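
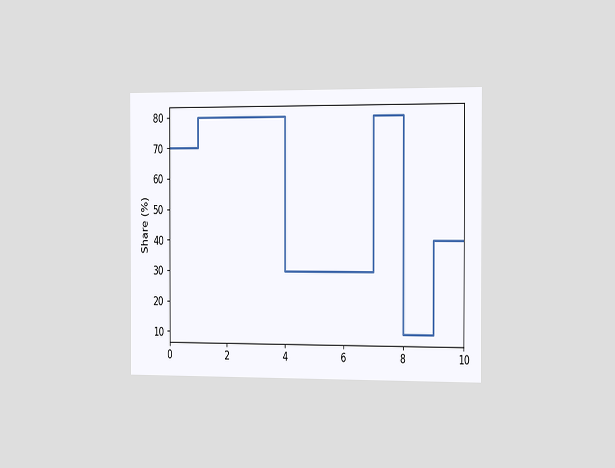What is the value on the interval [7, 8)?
The chart is viewed slightly from the right. On [7, 8) the step sits at 80%.

80%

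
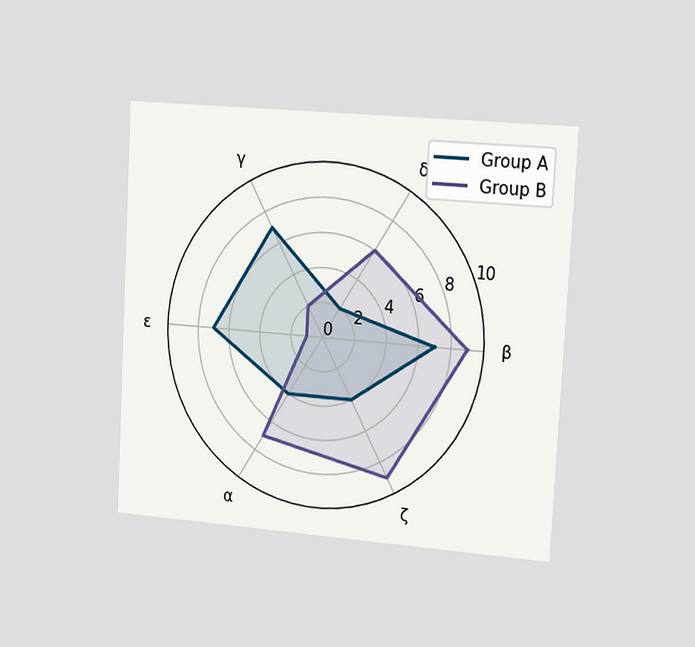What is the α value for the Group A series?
The chart is tilted about 3° clockwise and viewed slightly from the right. On the α axis, Group A reaches 4.

4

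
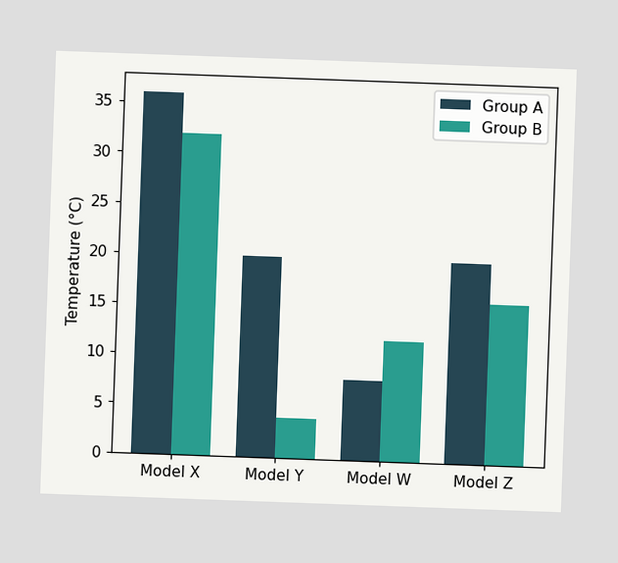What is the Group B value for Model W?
The chart is tilted about 2° clockwise. The Group B bar at Model W reaches 12°C on the y-axis.

12°C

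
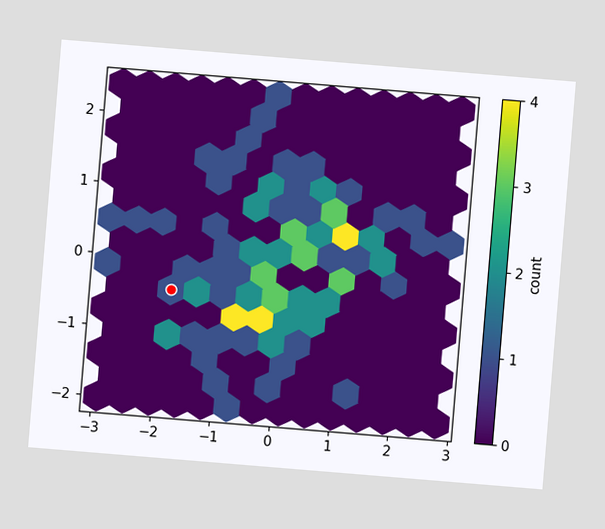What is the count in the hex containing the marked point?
The chart is tilted about 5° clockwise. The marked hex reads 1 on the colorbar.

1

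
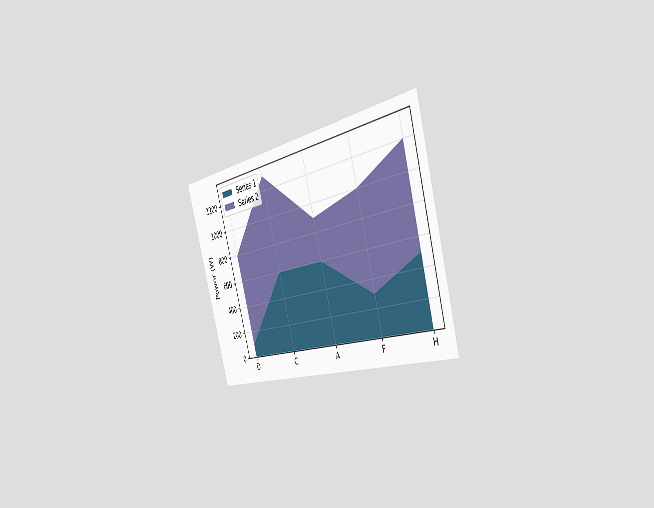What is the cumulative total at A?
The chart is tilted about 17° counter-clockwise and viewed slightly from the right. The stacked total at A reaches 900W.

900W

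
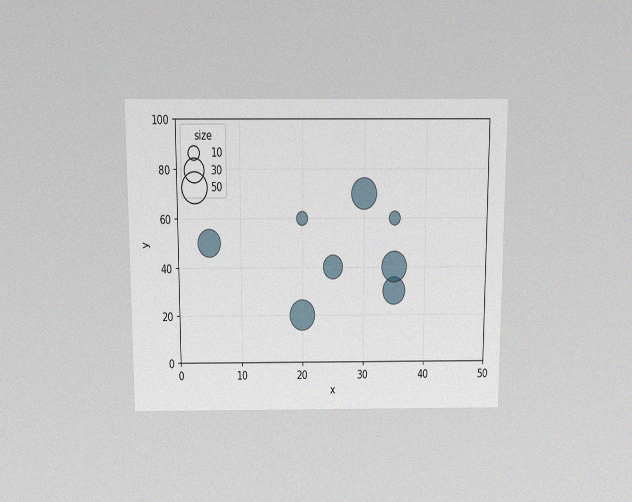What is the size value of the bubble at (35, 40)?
50

The chart is viewed slightly from above, with some photo noise. Matching the bubble at (35, 40) against the size legend gives 50.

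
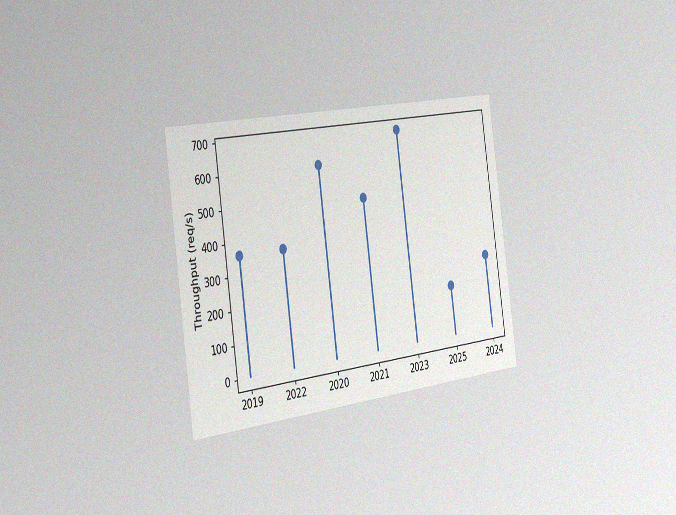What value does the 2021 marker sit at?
480req/s

The chart is tilted about 8° counter-clockwise and viewed slightly from the left, with some photo noise. The 2021 marker sits at 480req/s.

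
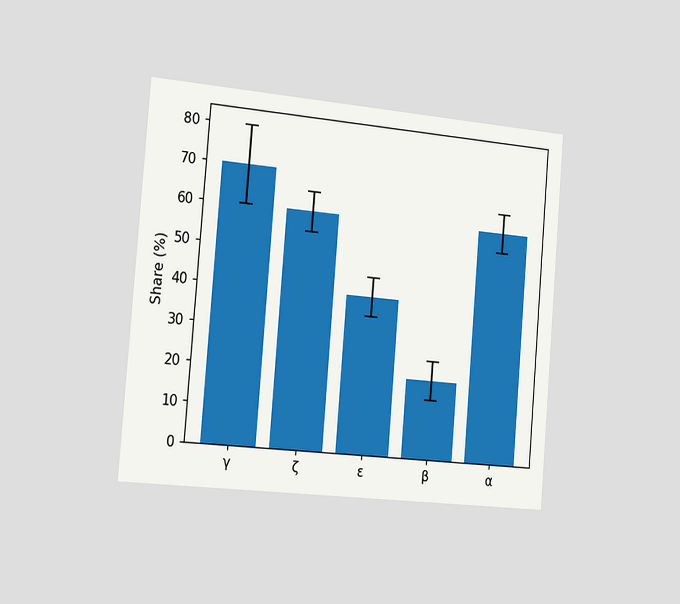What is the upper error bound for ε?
45%

The chart is tilted about 5° clockwise and viewed slightly from the left. The ε bar's upper whisker reaches 45%.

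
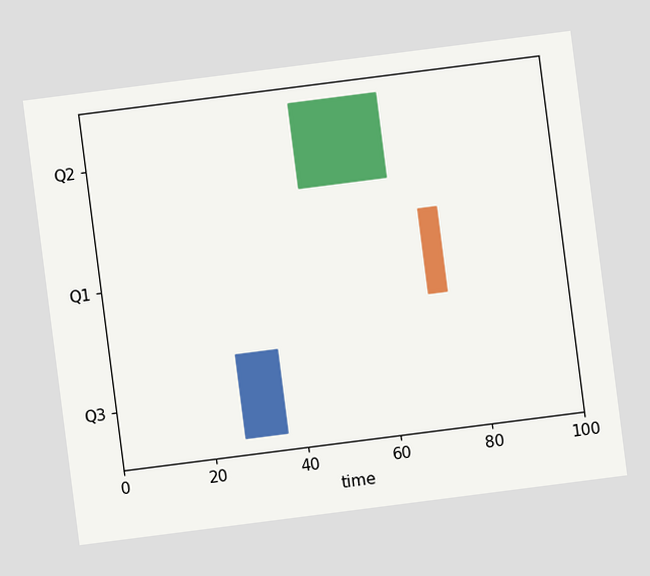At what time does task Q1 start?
70

The chart is tilted about 7° counter-clockwise. The Q1 bar begins at t=70.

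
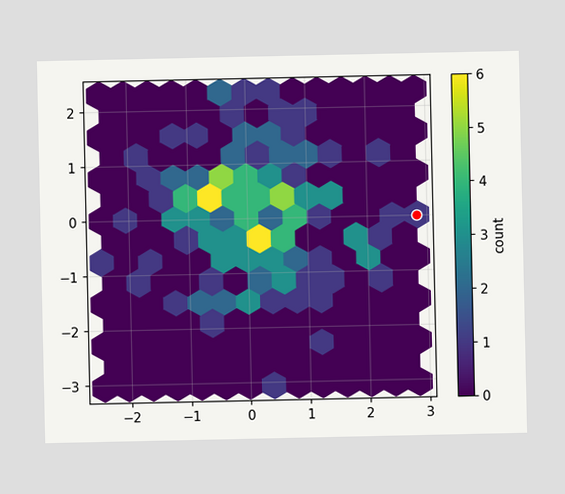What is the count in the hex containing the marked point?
The marked hex reads 1 on the colorbar.

1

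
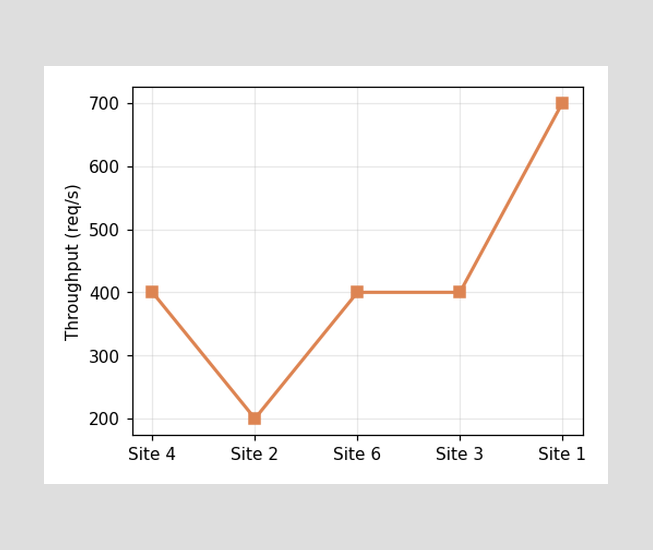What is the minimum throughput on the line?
The lowest point is at Site 2, and reading across to the y-axis gives 200req/s.

200req/s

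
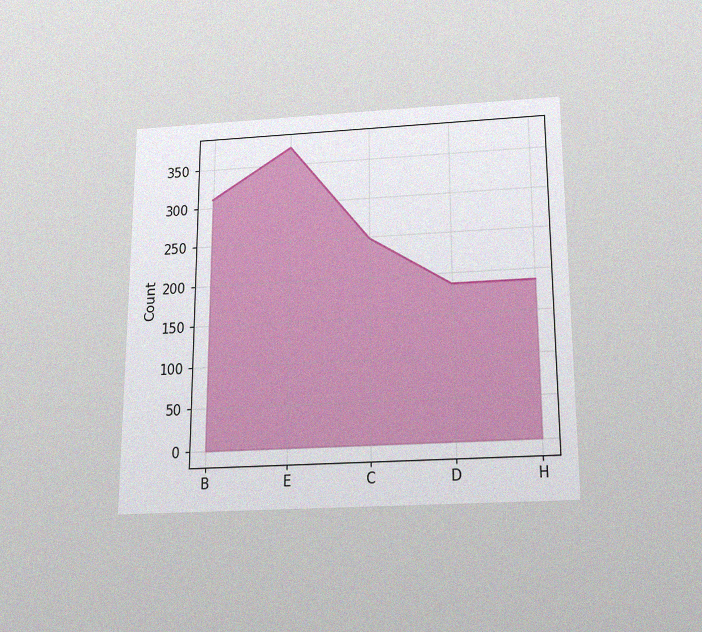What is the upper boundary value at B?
The chart is viewed slightly from below, with some photo noise. At B the upper boundary is at 310.

310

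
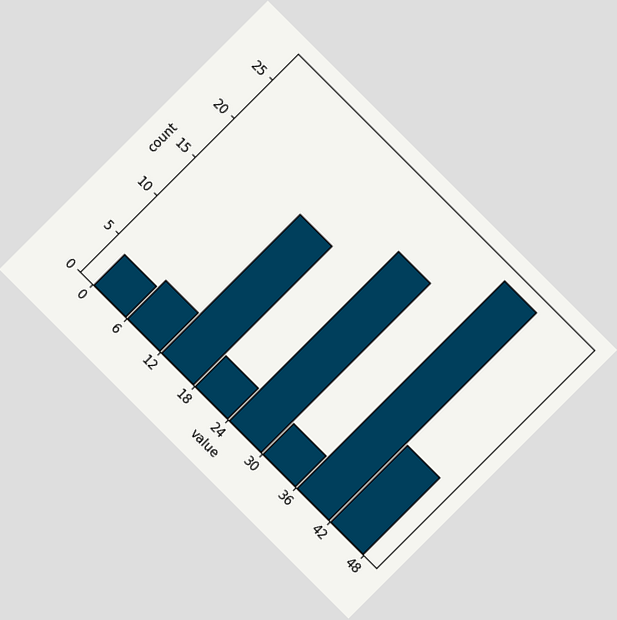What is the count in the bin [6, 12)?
5

The chart is tilted about 45° clockwise. The [6, 12) bin has height 5.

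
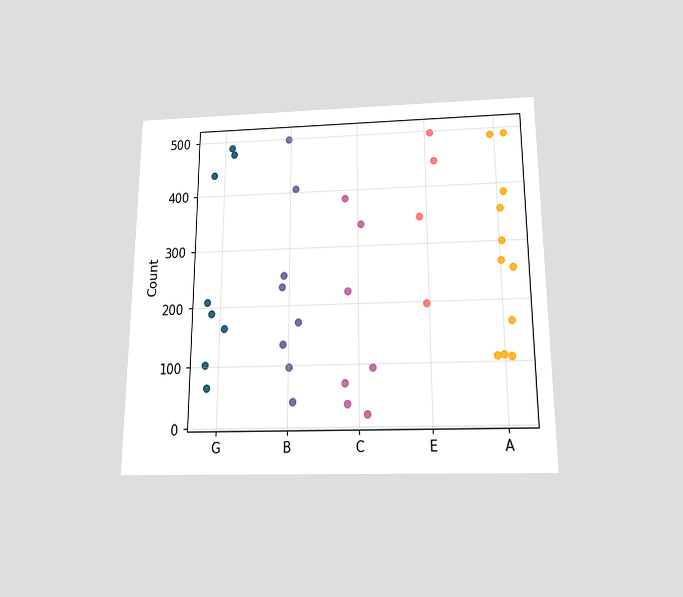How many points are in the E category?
The chart is viewed slightly from below. Counting the markers in the E column gives 4.

4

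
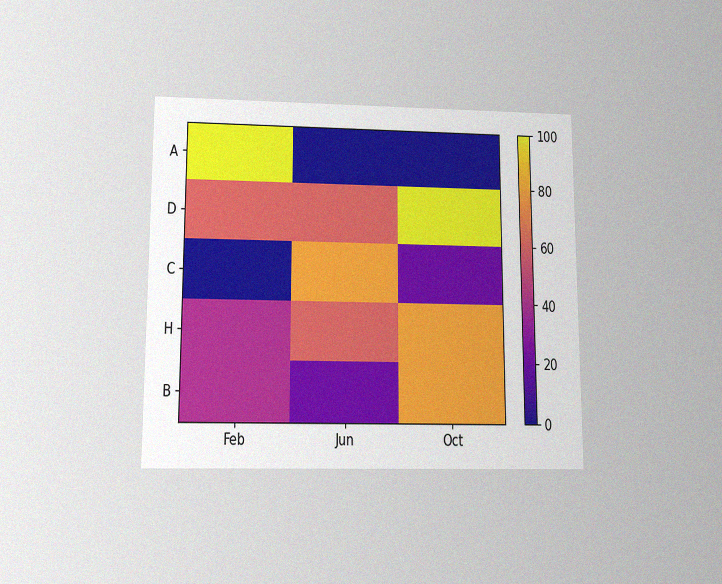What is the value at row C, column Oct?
20

The chart is viewed slightly from below, with some photo noise. Matching cell (C, Oct) against the colorbar gives 20.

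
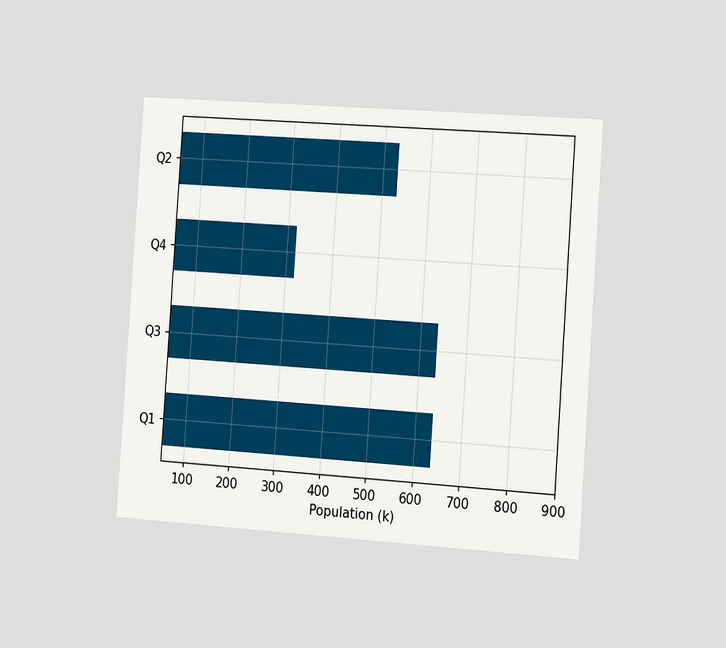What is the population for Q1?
636k

The chart is tilted about 4° clockwise and viewed slightly from the right. Reading along the chart's x-axis, the Q1 bar reaches 636k.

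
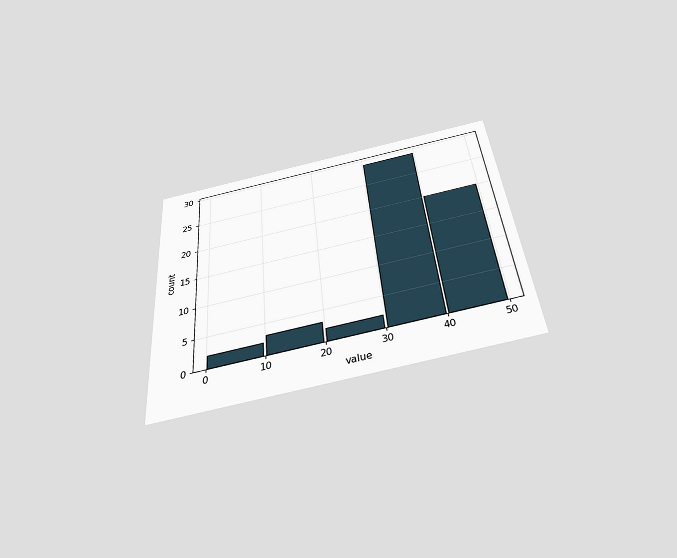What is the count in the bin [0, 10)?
2

The chart is tilted about 5° counter-clockwise and viewed slightly from below. The [0, 10) bin has height 2.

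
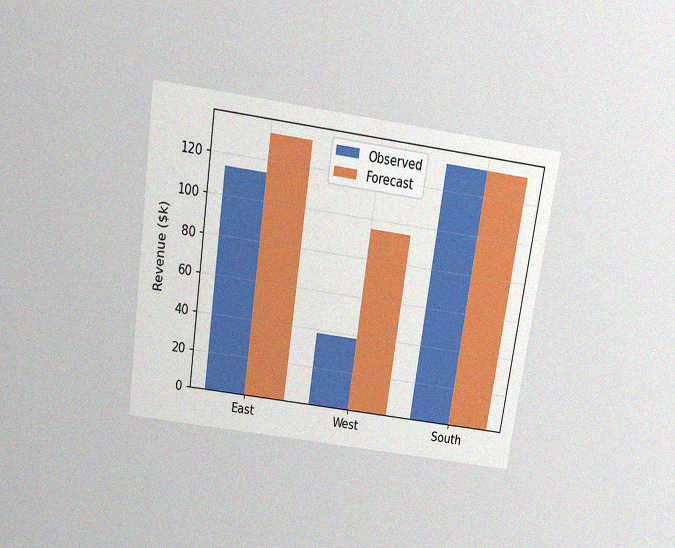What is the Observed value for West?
The chart is tilted about 8° clockwise and viewed slightly from above, with some photo noise. The Observed bar at West reaches $38k on the y-axis.

$38k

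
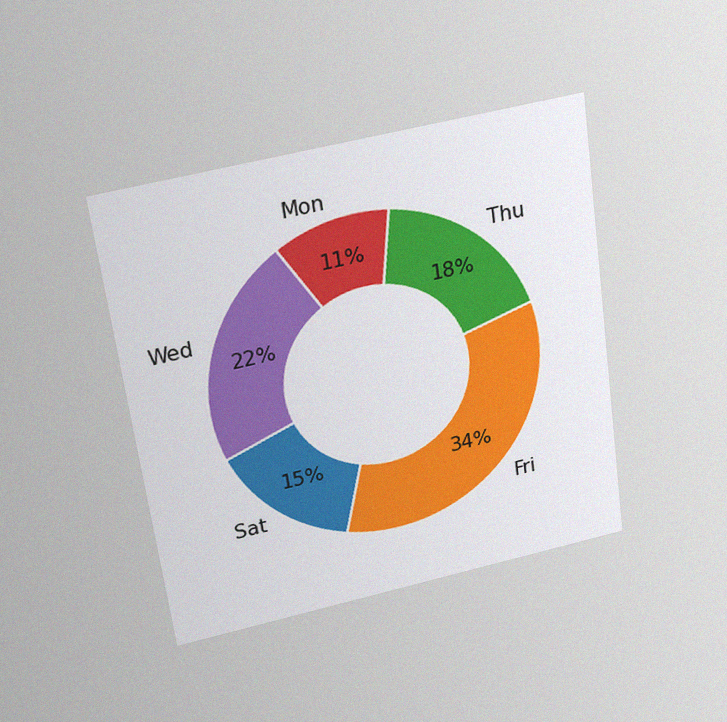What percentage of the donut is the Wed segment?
22%

The chart is tilted about 8° counter-clockwise and viewed slightly from above, with some photo noise. The Wed segment takes up 22% of the ring.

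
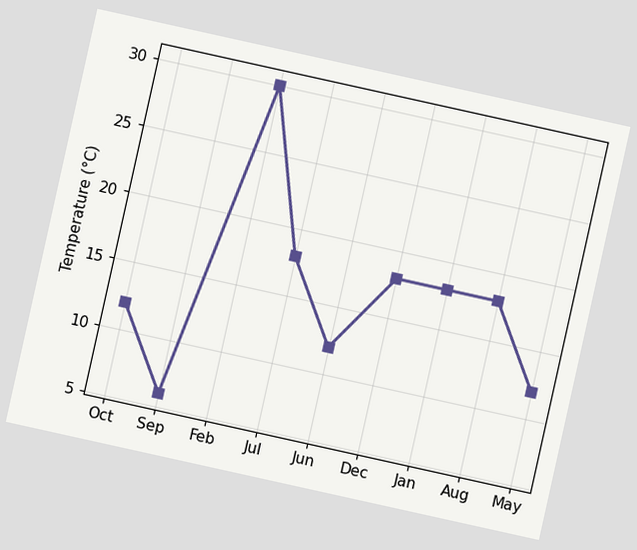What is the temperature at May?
The chart is tilted about 13° clockwise. At May, the line is at 12°C.

12°C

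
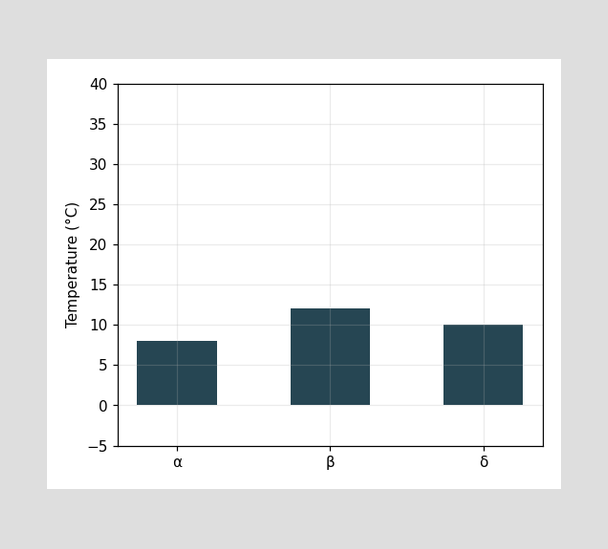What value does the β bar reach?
Reading along the chart's y-axis, the β bar reaches 12°C.

12°C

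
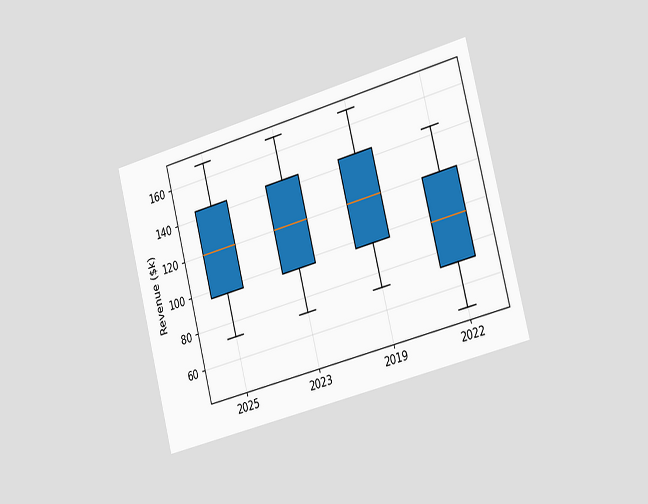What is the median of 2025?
$120k

The chart is tilted about 15° counter-clockwise and viewed slightly from the right. The median line in the 2025 box sits at $120k.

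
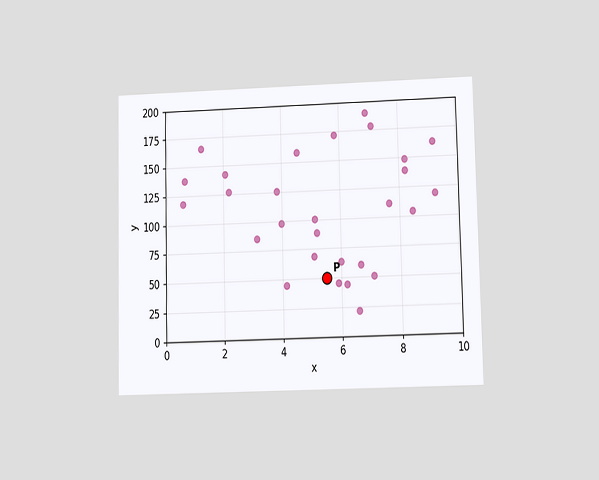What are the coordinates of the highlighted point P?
(5.5, 50)

The chart is viewed at a slight angle. Following the gridlines from P to each axis, P sits at (5.5, 50).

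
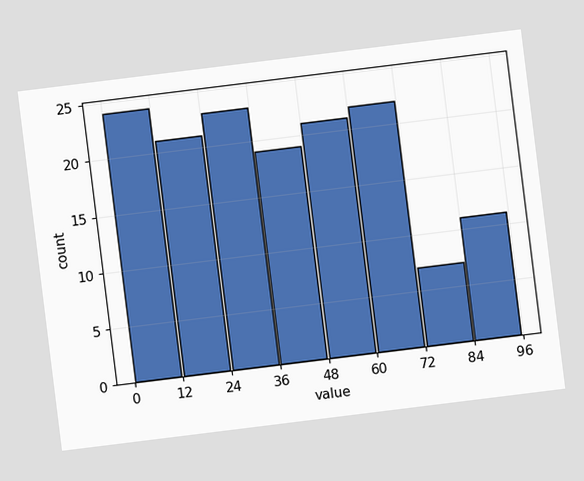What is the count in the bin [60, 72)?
The chart is tilted about 7° counter-clockwise. The [60, 72) bin has height 22.

22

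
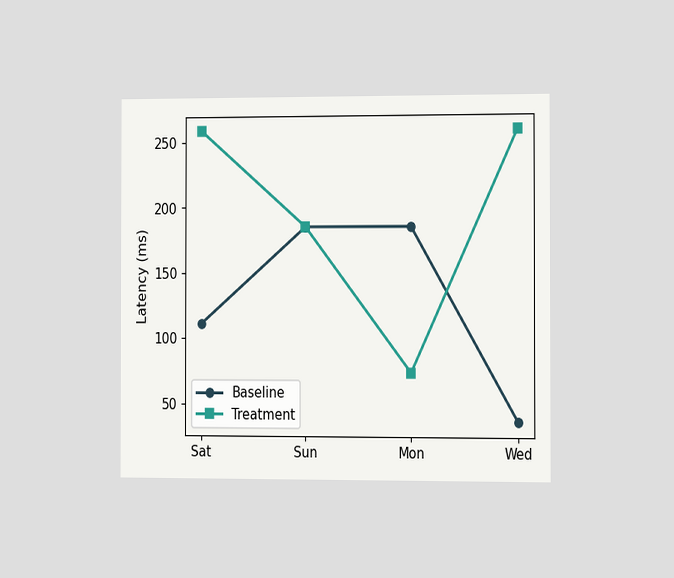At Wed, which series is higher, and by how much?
Treatment, by 222ms

The chart is viewed at a slight angle. At Wed, Treatment sits above the other line by 222ms.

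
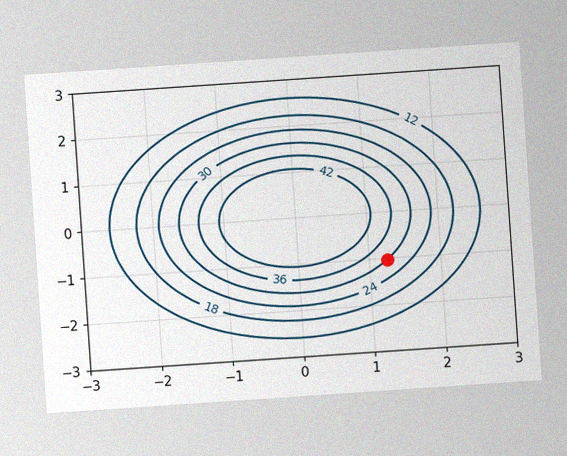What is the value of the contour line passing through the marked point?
The chart is tilted about 4° counter-clockwise, with some photo noise. The marked point sits on the contour labelled 30.

30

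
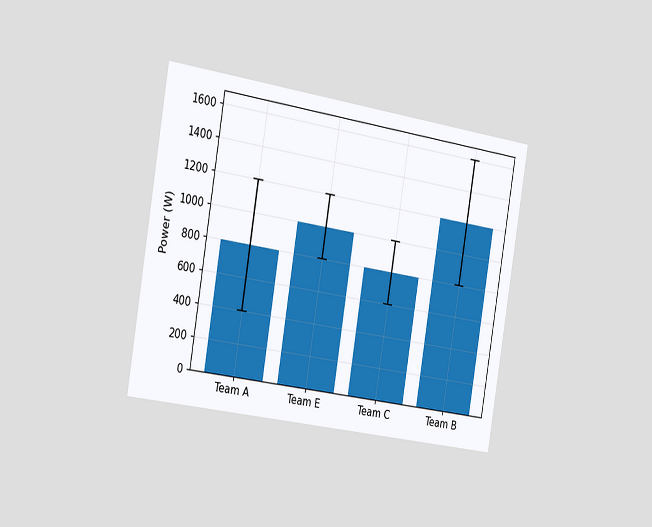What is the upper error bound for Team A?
1200W

The chart is tilted about 9° clockwise and viewed slightly from the left. The Team A bar's upper whisker reaches 1200W.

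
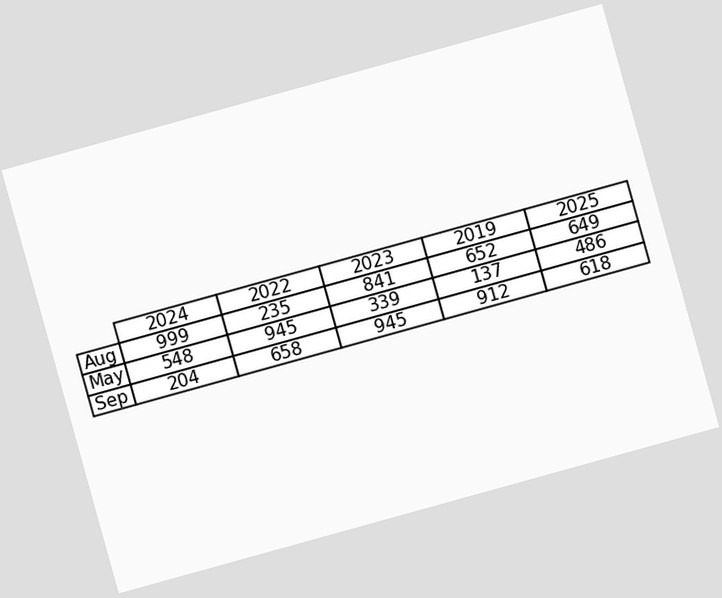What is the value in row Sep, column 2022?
The chart is tilted about 15° counter-clockwise. The (Sep, 2022) cell reads 658.

658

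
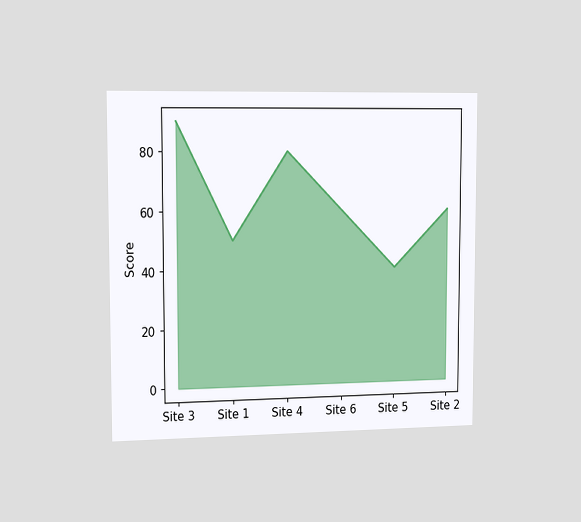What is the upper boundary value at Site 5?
The chart is viewed slightly from the left. At Site 5 the upper boundary is at 40.

40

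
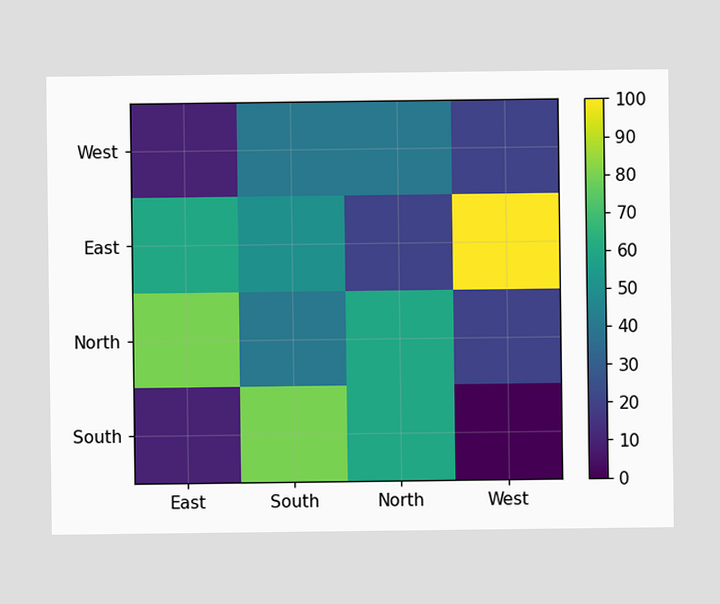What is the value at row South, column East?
Matching cell (South, East) against the colorbar gives 10.

10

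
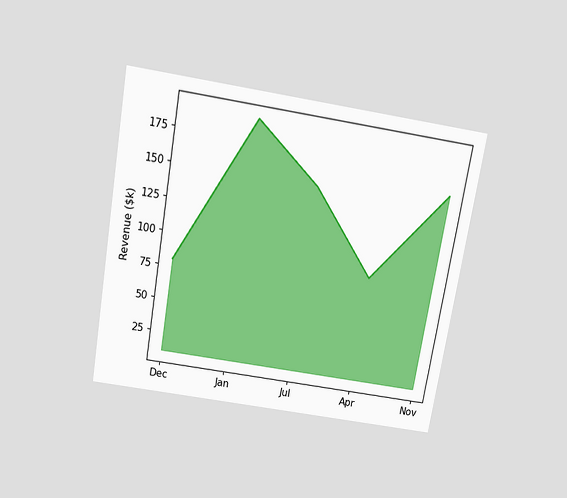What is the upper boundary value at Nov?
The chart is tilted about 10° clockwise and viewed slightly from above. At Nov the upper boundary is at $160k.

$160k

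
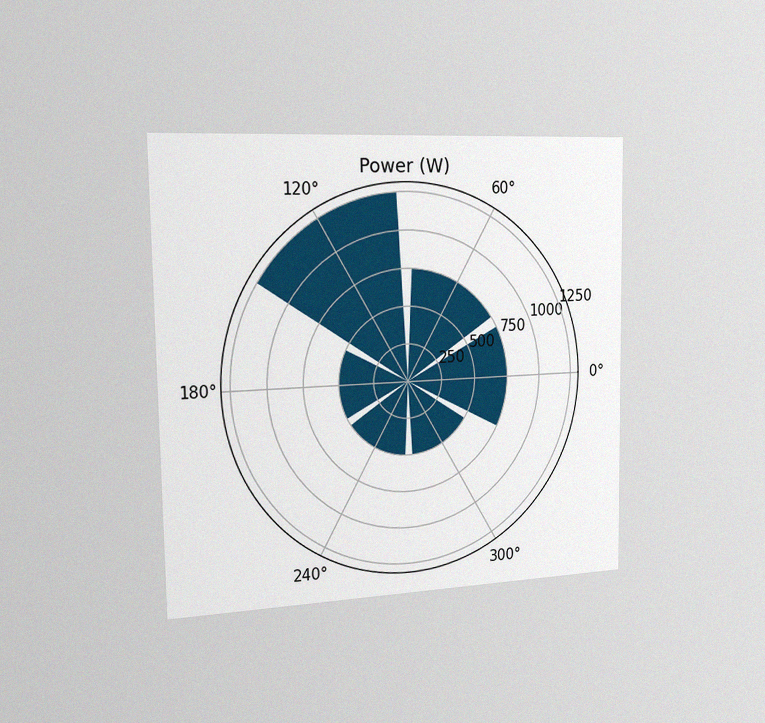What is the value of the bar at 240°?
500W

The chart is viewed slightly from the left, with some photo noise. The bar at 240° reaches 500W on the radial axis.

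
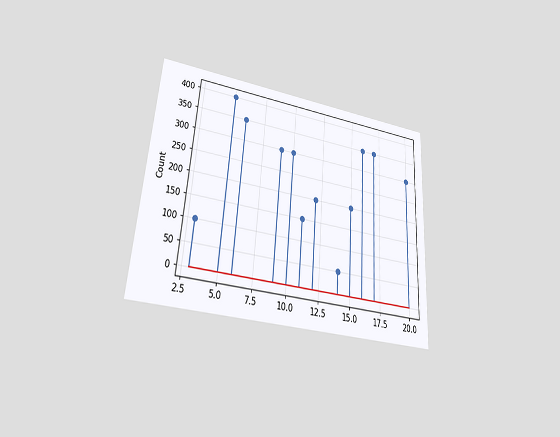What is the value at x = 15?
200

The chart is tilted about 4° clockwise and viewed at a slight angle. The stem at x=15 reaches 200.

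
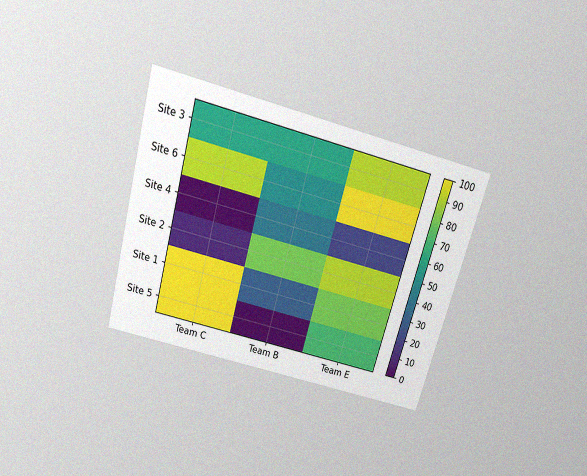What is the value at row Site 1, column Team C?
100

The chart is tilted about 16° clockwise and viewed slightly from above, with some photo noise. Matching cell (Site 1, Team C) against the colorbar gives 100.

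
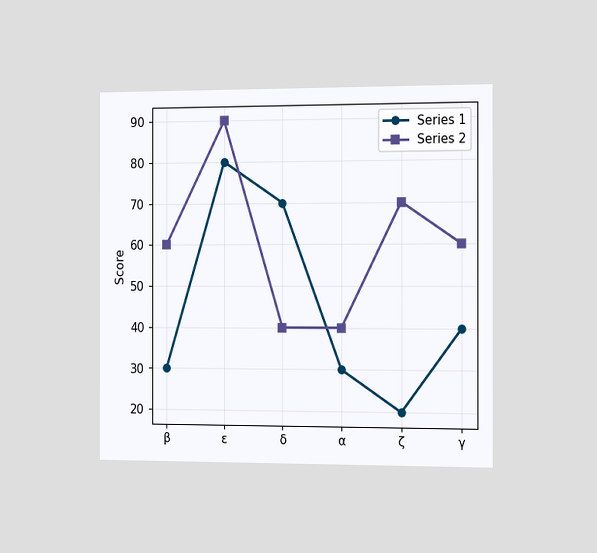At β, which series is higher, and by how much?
The chart is viewed slightly from the right. At β, Series 2 sits above the other line by 30.

Series 2, by 30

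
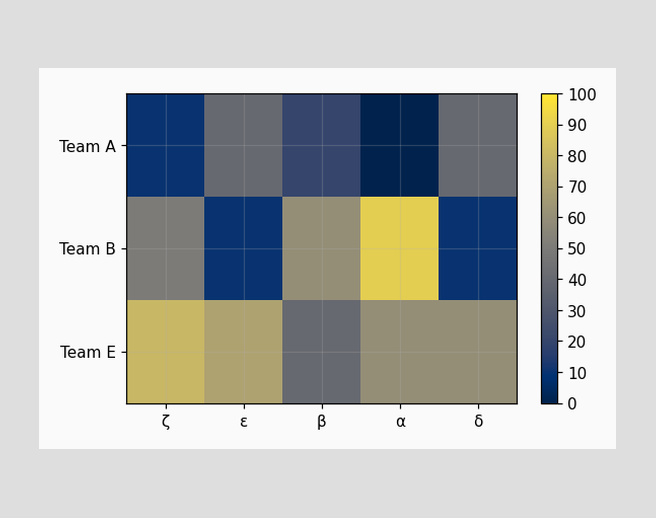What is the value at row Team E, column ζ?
Matching cell (Team E, ζ) against the colorbar gives 80.

80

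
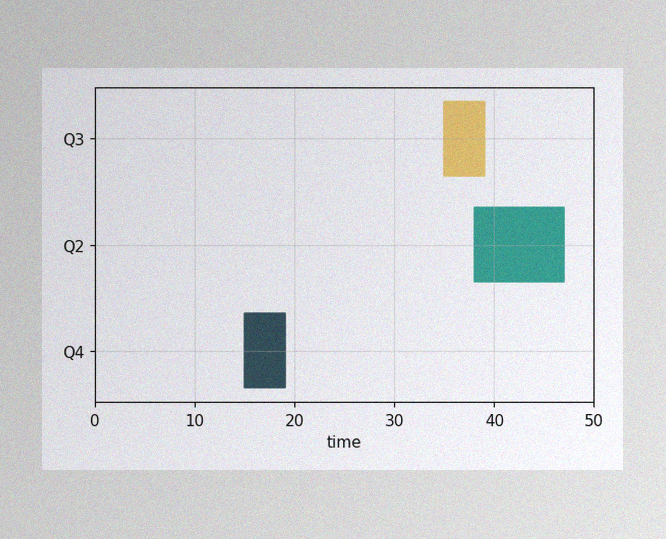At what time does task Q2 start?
The image has some photo noise and uneven lighting. The Q2 bar begins at t=38.

38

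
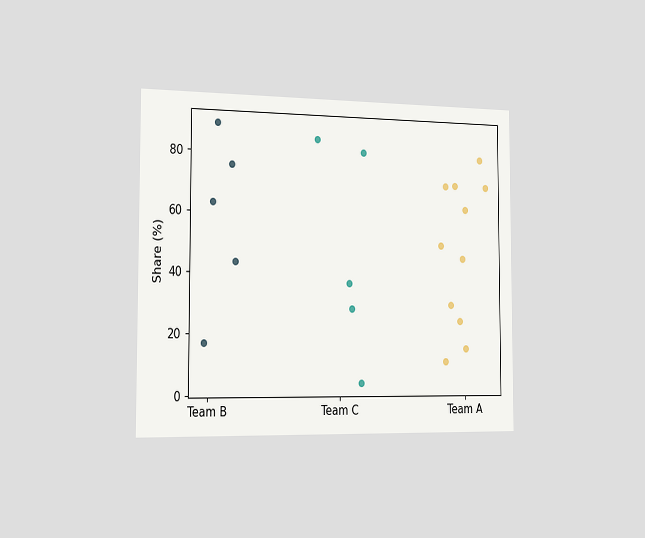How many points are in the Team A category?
11

The chart is viewed slightly from the left. Counting the markers in the Team A column gives 11.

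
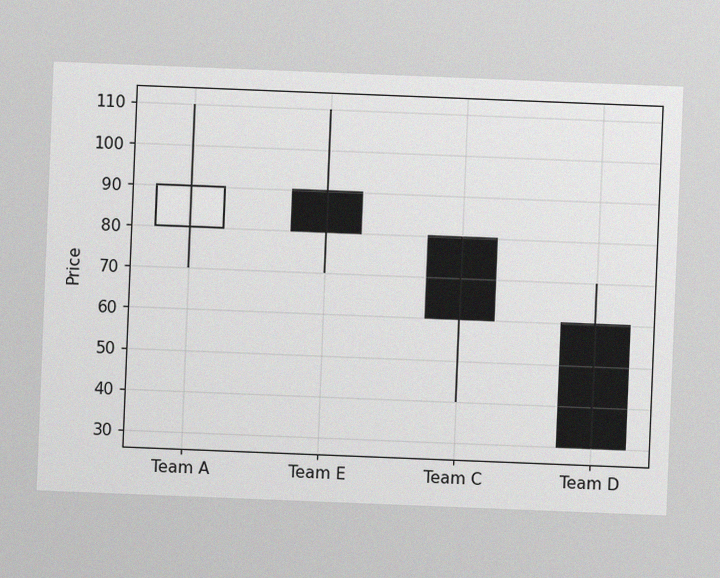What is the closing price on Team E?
80

The chart is tilted about 2° clockwise, with some photo noise. The Team E candle closes at 80.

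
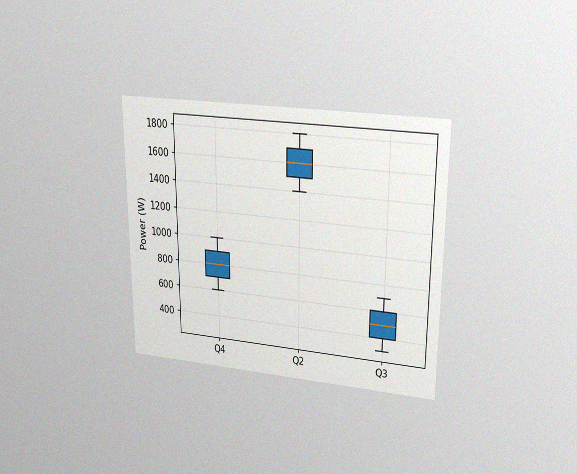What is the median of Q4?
800W

The chart is viewed slightly from above, with some photo noise. The median line in the Q4 box sits at 800W.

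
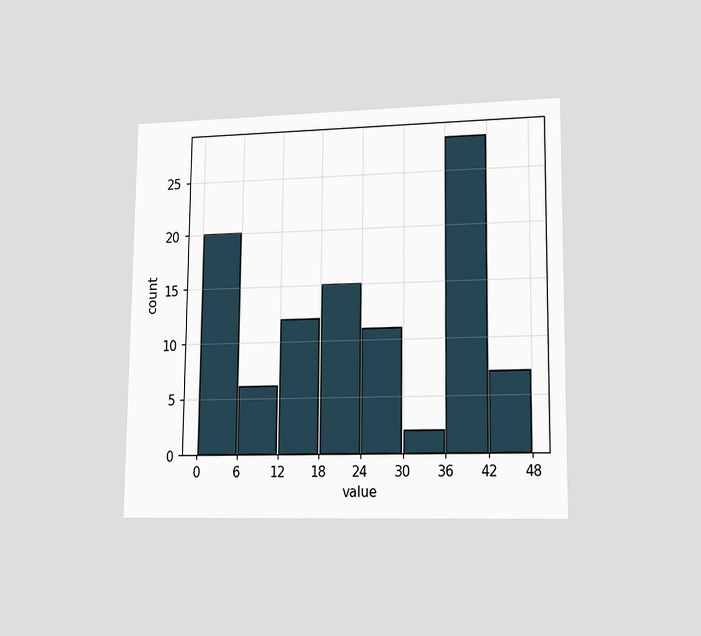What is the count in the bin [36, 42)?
The chart is viewed at a slight angle. The [36, 42) bin has height 28.

28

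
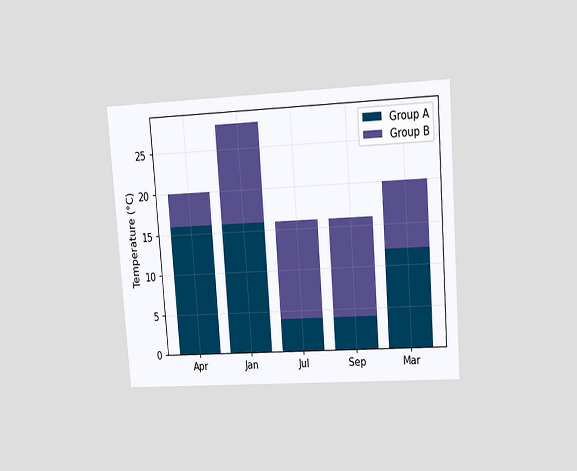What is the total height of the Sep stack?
The chart is tilted about 4° counter-clockwise and viewed at a slight angle. The Sep stack's top reaches 16°C on the y-axis.

16°C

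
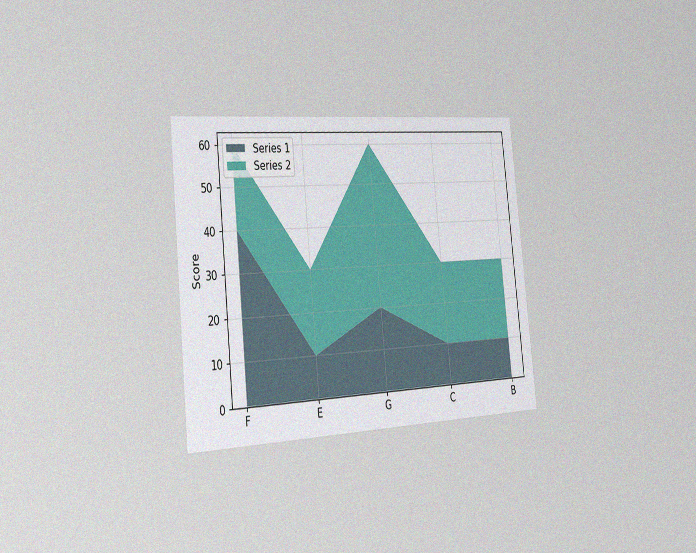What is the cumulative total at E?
30

The chart is tilted about 6° counter-clockwise and viewed slightly from the left, with some photo noise. The stacked total at E reaches 30.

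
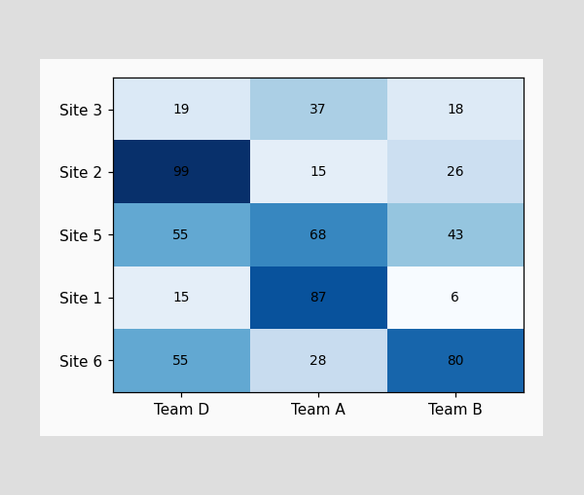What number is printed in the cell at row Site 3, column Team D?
The (Site 3, Team D) cell reads 19.

19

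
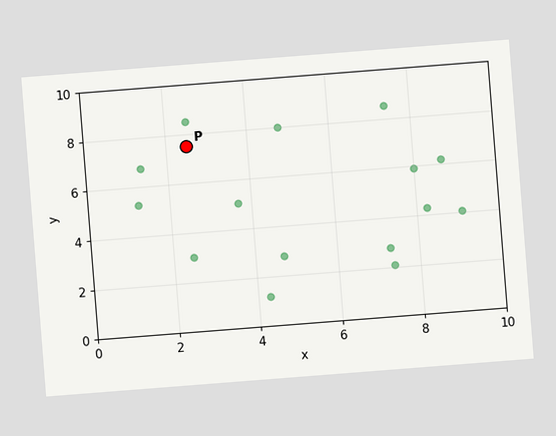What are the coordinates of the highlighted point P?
The chart is tilted about 4° counter-clockwise. Following the gridlines from P to each axis, P sits at (2.5, 7.5).

(2.5, 7.5)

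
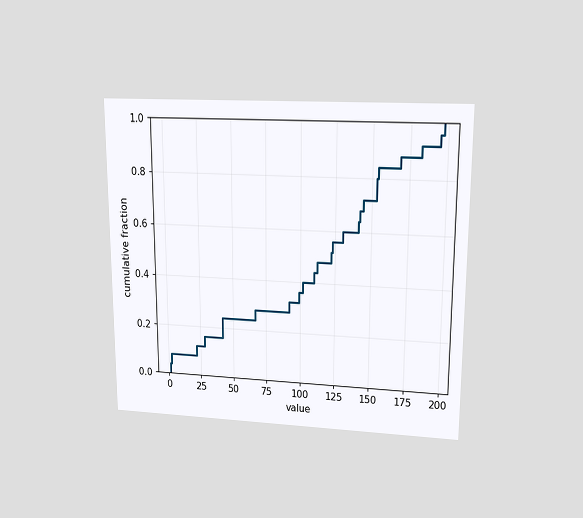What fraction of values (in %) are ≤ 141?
The chart is viewed at a slight angle. At x=141 the ECDF step is at 64%.

64%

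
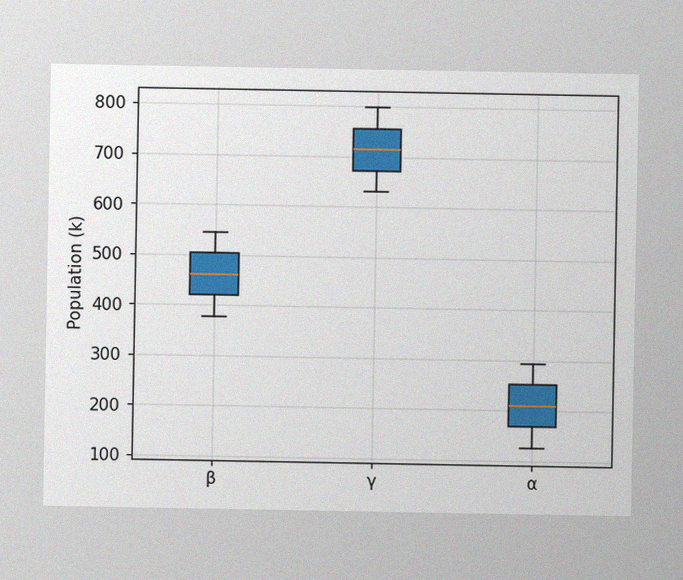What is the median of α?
210k

The image has some photo noise and uneven lighting. The median line in the α box sits at 210k.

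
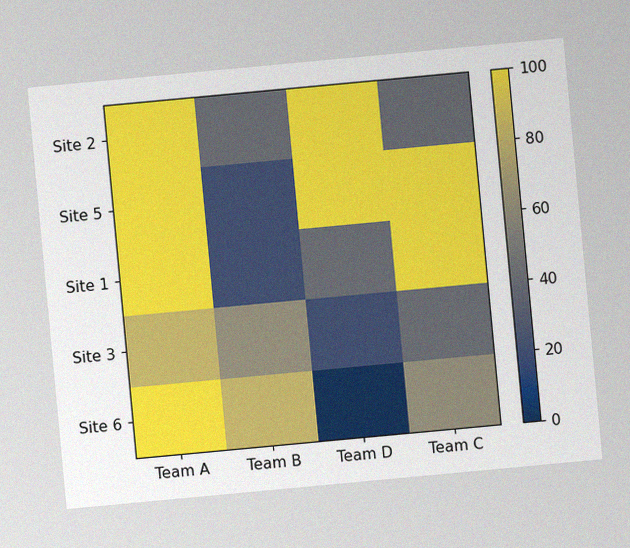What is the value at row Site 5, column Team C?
The chart is tilted about 5° counter-clockwise, with some photo noise. Matching cell (Site 5, Team C) against the colorbar gives 100.

100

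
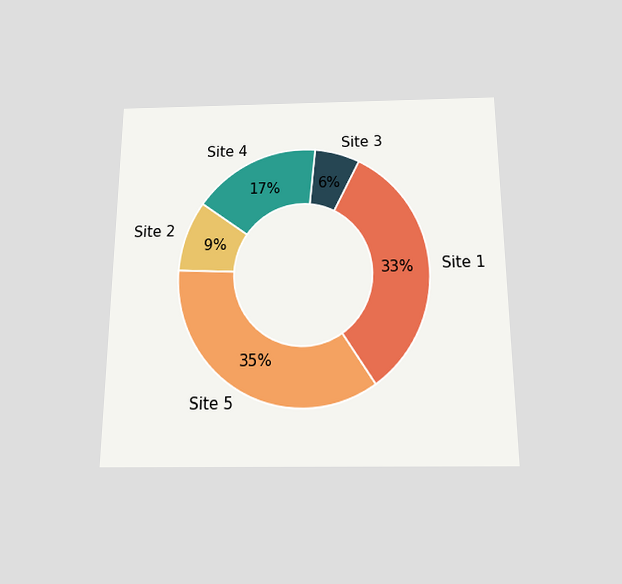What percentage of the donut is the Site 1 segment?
The chart is viewed slightly from below. The Site 1 segment takes up 33% of the ring.

33%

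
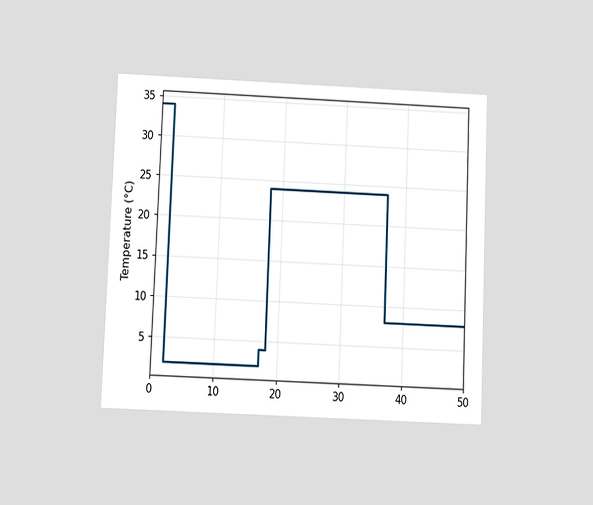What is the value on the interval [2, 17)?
The chart is tilted about 2° clockwise and viewed at a slight angle. On [2, 17) the step sits at 2°C.

2°C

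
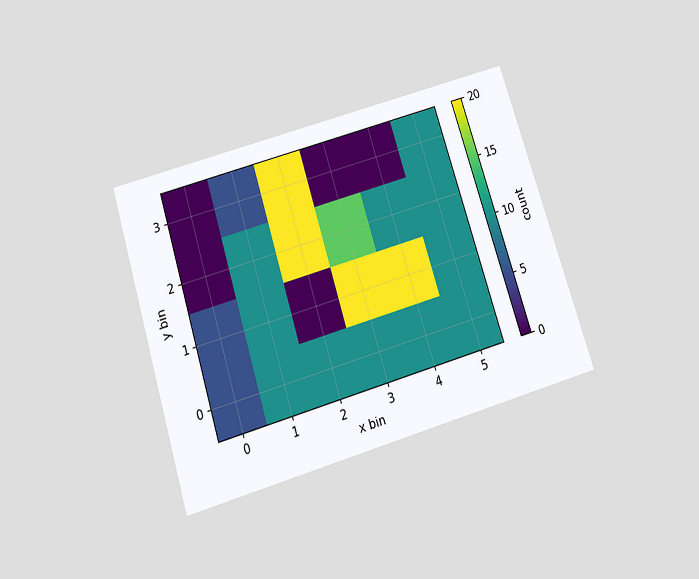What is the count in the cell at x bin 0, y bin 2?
The chart is tilted about 17° counter-clockwise and viewed slightly from below. Matching the cell (0, 2) against the colorbar gives 0.

0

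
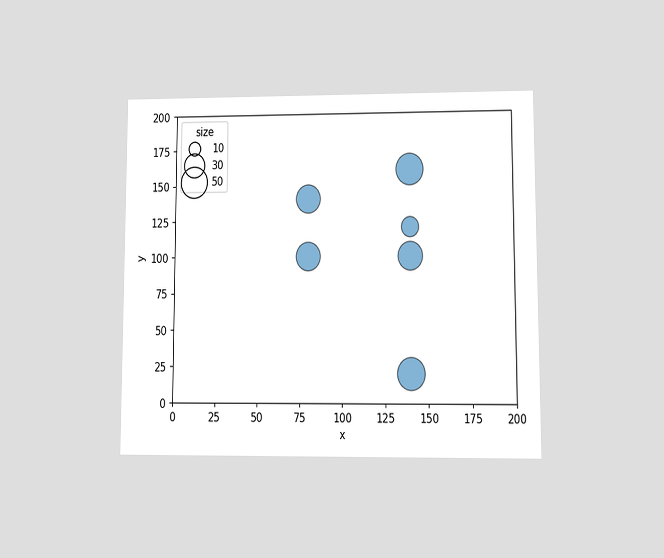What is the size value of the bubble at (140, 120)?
20

The chart is viewed at a slight angle. Matching the bubble at (140, 120) against the size legend gives 20.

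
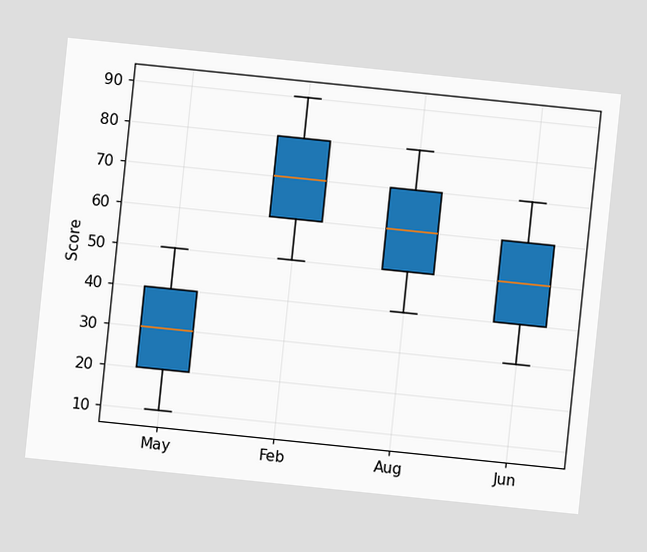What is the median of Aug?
The chart is tilted about 6° clockwise. The median line in the Aug box sits at 60.

60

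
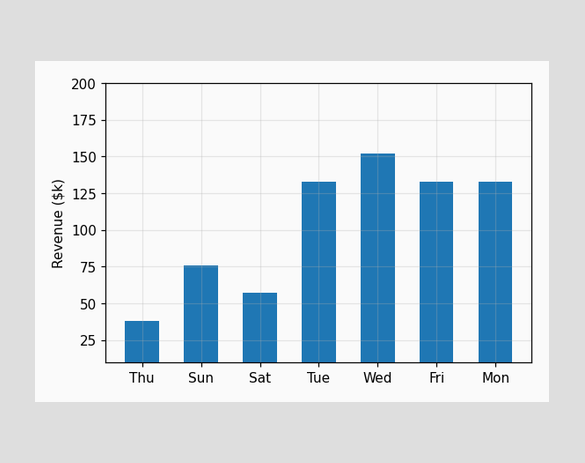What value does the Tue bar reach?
Reading along the chart's y-axis, the Tue bar reaches $133k.

$133k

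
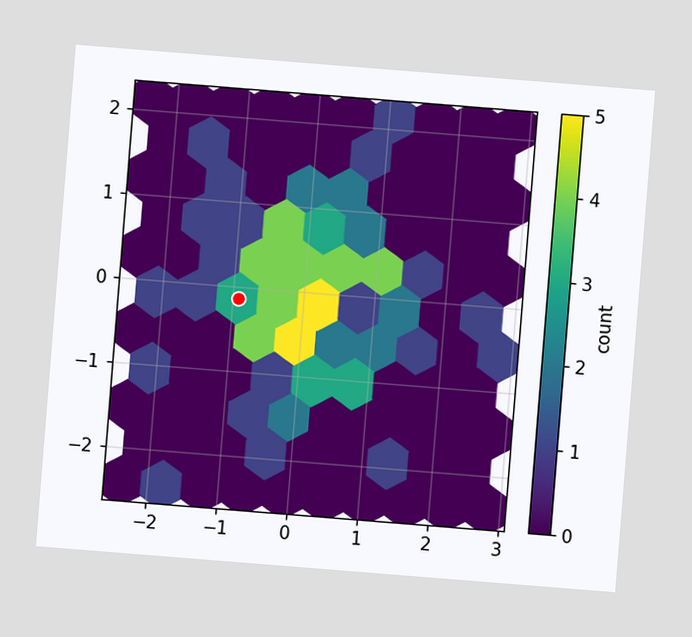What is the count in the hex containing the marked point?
The chart is tilted about 5° clockwise. The marked hex reads 3 on the colorbar.

3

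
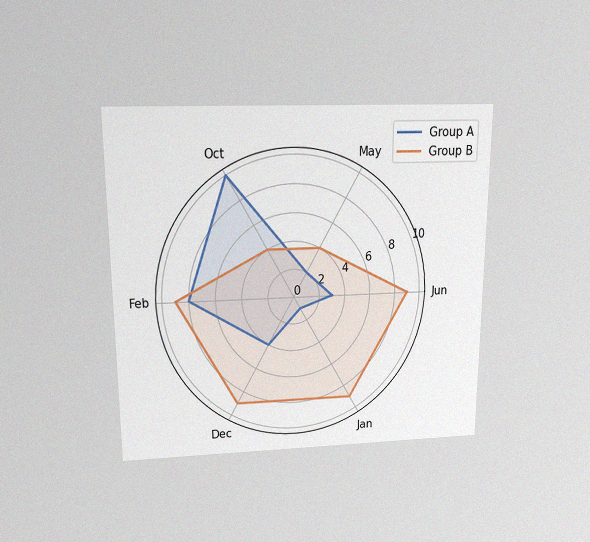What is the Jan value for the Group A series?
1

The chart is viewed slightly from above, with some photo noise. On the Jan axis, Group A reaches 1.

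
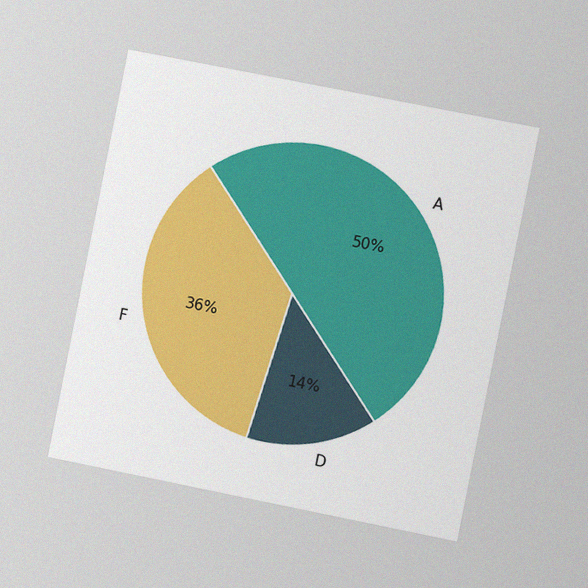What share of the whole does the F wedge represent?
36%

The chart is tilted about 11° clockwise and viewed at a slight angle, with some photo noise. The F slice takes up 36% of the pie.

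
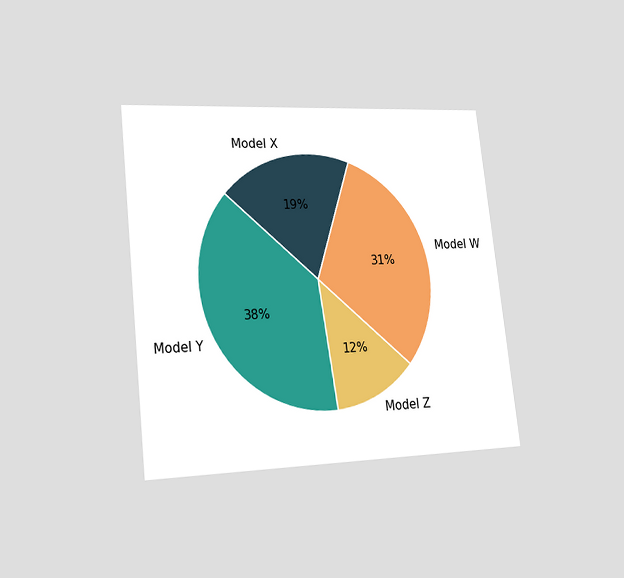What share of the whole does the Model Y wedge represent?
The chart is tilted about 6° counter-clockwise and viewed slightly from the left. The Model Y slice takes up 38% of the pie.

38%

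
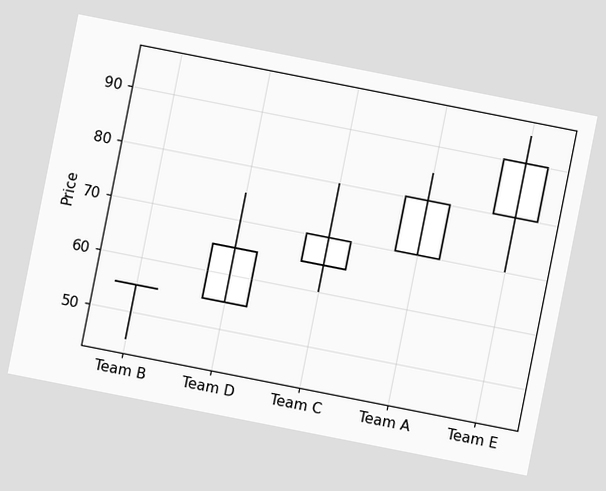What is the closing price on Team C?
70

The chart is tilted about 11° clockwise. The Team C candle closes at 70.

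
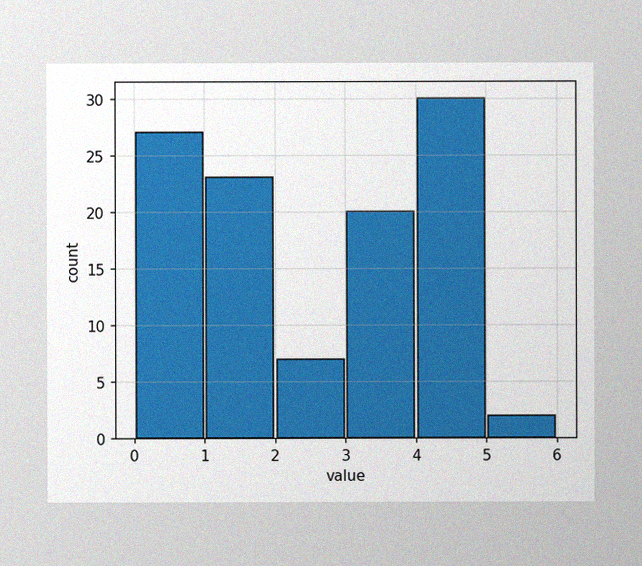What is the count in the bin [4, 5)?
The image has some photo noise and uneven lighting. The [4, 5) bin has height 30.

30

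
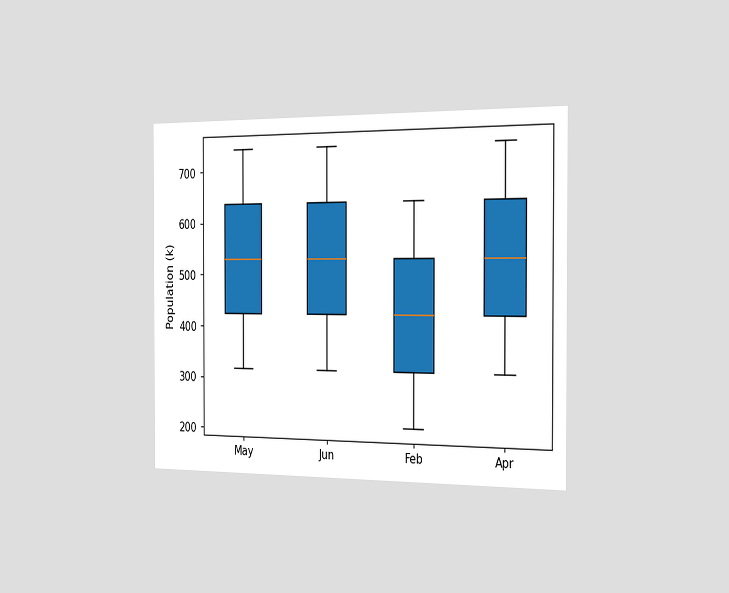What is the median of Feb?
The chart is viewed slightly from the right. The median line in the Feb box sits at 424k.

424k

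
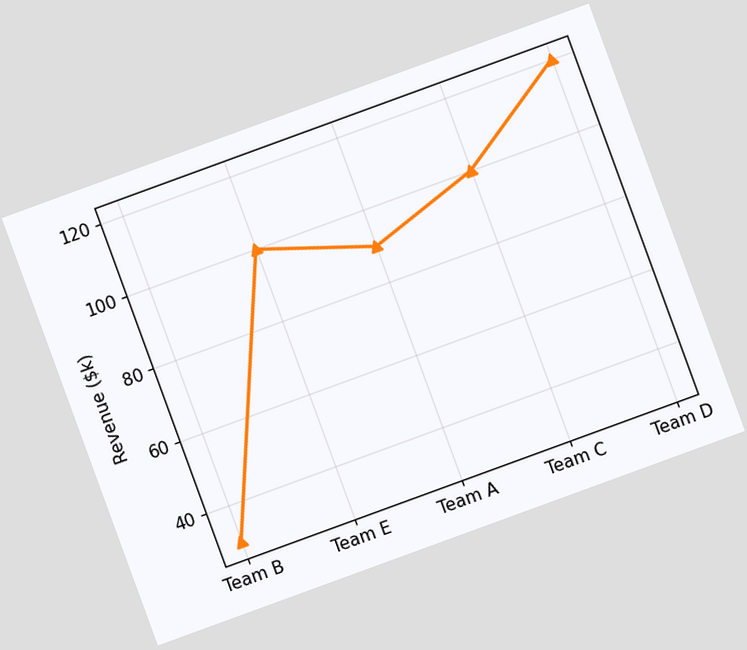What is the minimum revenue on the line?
$30k

The chart is tilted about 20° counter-clockwise. The lowest point is at Team B, and reading across to the y-axis gives $30k.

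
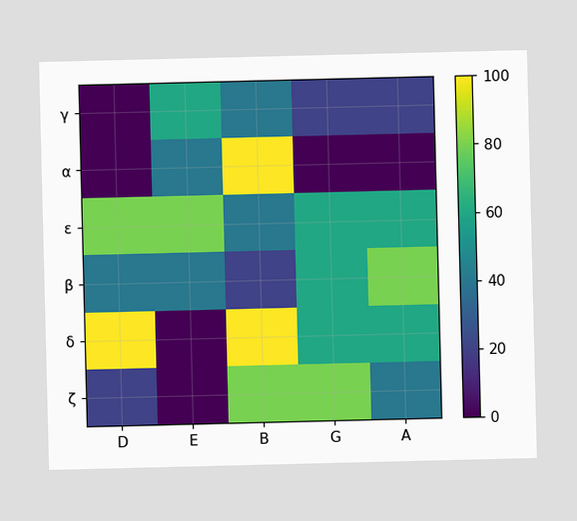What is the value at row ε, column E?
Matching cell (ε, E) against the colorbar gives 80.

80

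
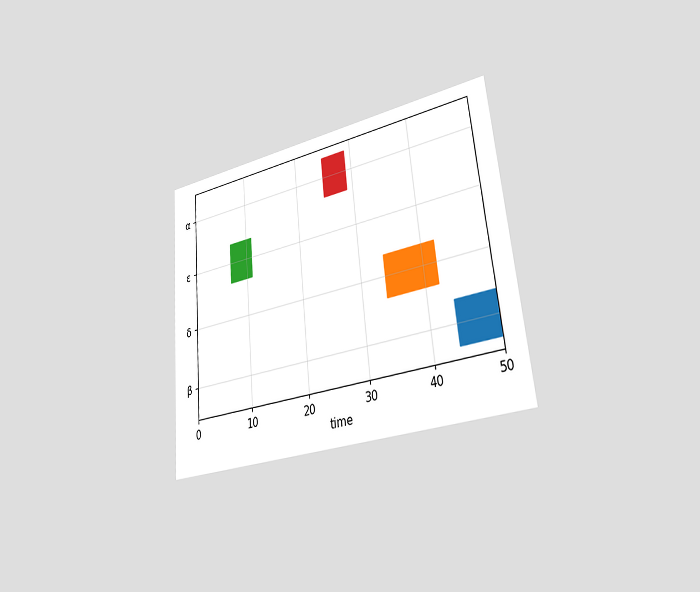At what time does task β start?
44

The chart is tilted about 5° counter-clockwise and viewed slightly from the right. The β bar begins at t=44.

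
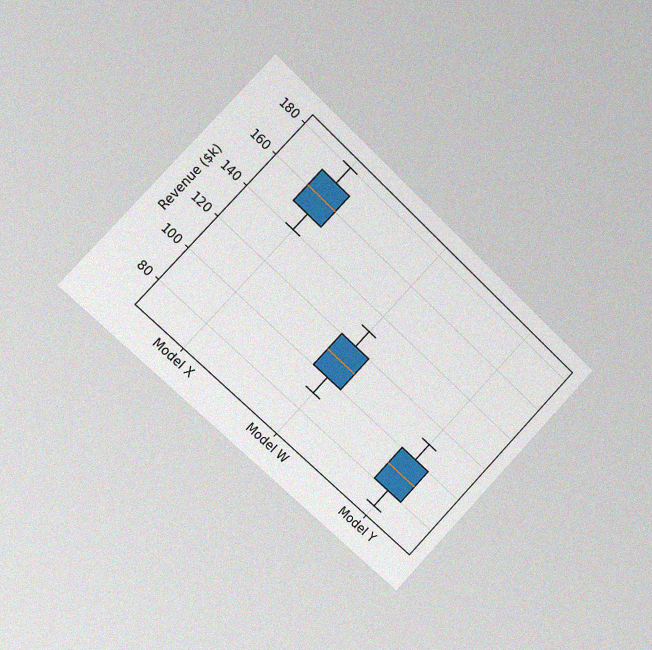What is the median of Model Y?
$90k

The chart is tilted about 43° clockwise and viewed slightly from the left, with some photo noise. The median line in the Model Y box sits at $90k.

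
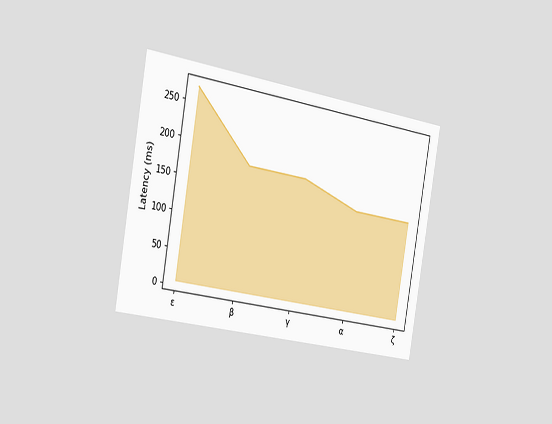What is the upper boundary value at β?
180ms

The chart is tilted about 10° clockwise and viewed slightly from the left. At β the upper boundary is at 180ms.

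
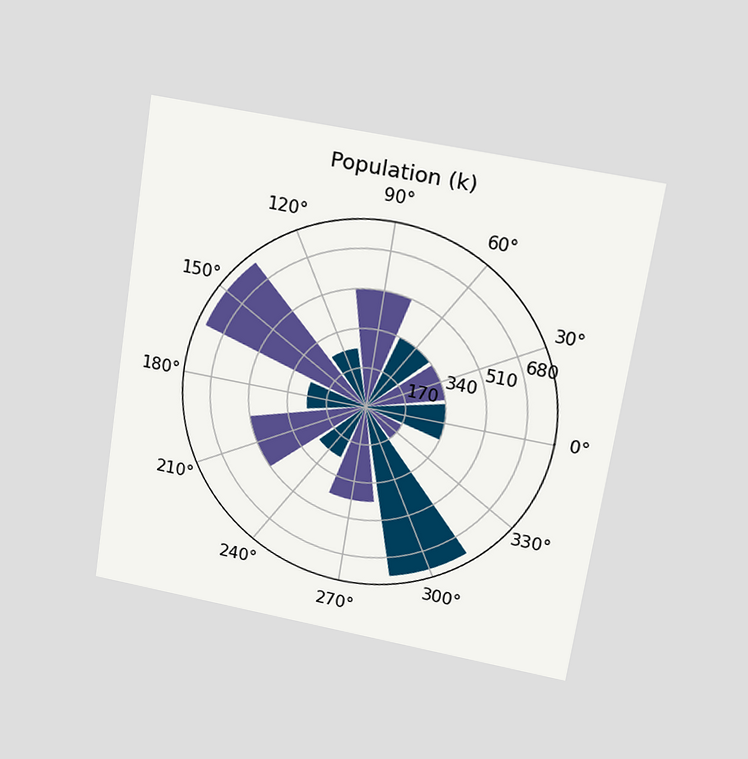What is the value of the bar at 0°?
The chart is tilted about 9° clockwise and viewed slightly from above. The bar at 0° reaches 340k on the radial axis.

340k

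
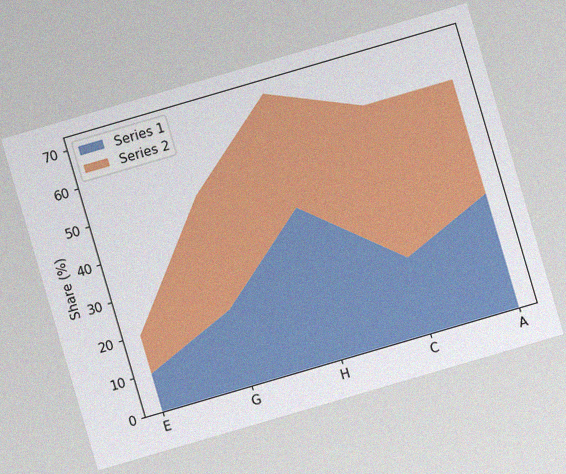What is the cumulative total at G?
The chart is tilted about 16° counter-clockwise, with some photo noise. The stacked total at G reaches 50%.

50%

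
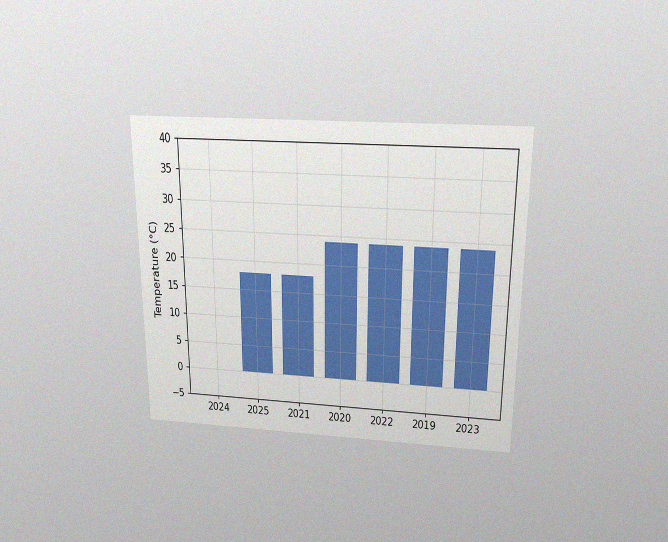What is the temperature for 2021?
The chart is viewed slightly from above, with some photo noise. Reading along the chart's y-axis, the 2021 bar reaches 18°C.

18°C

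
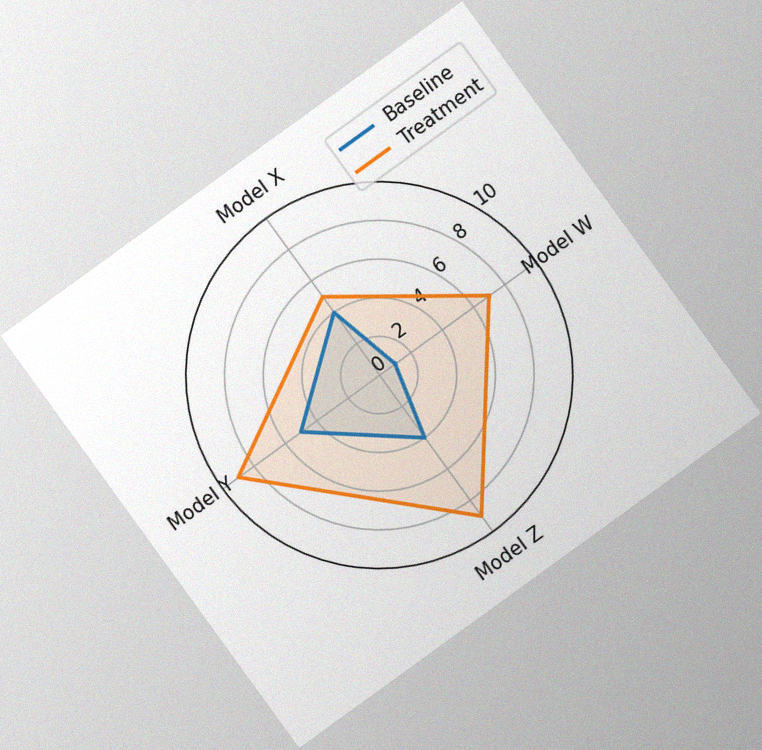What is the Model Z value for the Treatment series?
9

The chart is tilted about 36° counter-clockwise, with some photo noise. On the Model Z axis, Treatment reaches 9.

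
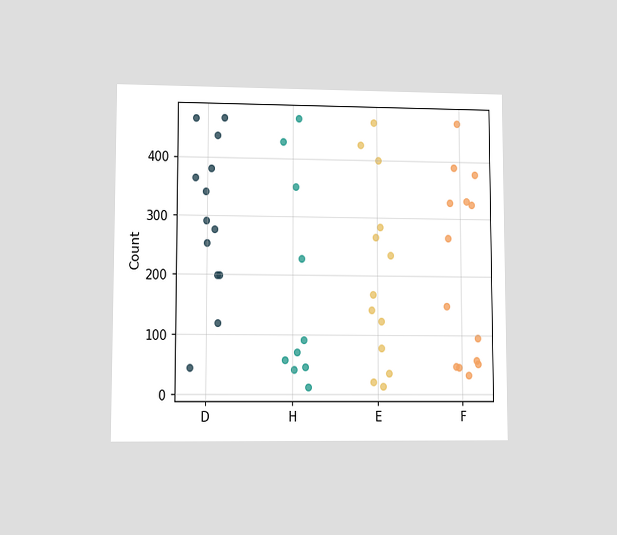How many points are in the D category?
13

The chart is viewed at a slight angle. Counting the markers in the D column gives 13.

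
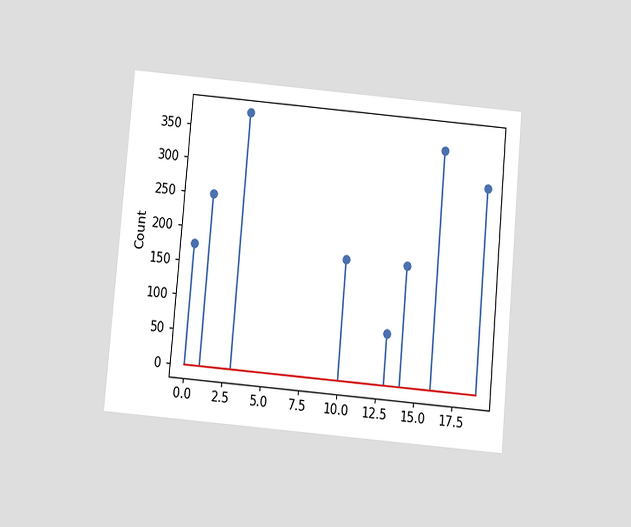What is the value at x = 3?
375

The chart is tilted about 5° clockwise and viewed slightly from below. The stem at x=3 reaches 375.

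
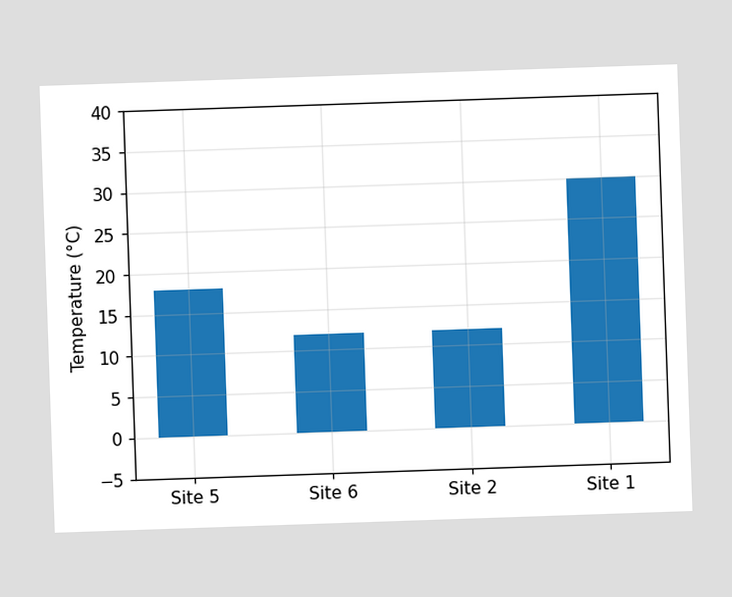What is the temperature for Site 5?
18°C

Reading along the chart's y-axis, the Site 5 bar reaches 18°C.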